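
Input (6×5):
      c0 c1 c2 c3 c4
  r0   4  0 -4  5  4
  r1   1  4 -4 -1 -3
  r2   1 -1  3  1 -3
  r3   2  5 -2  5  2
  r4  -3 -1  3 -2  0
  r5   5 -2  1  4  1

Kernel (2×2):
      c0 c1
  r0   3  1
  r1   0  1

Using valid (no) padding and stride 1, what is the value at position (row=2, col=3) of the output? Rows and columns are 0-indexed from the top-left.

2

The receptive field on the input at this output position is [1 -3 / 5 2]. Elementwise product with the kernel and sum: 1·3 + -3·1 + 2·1.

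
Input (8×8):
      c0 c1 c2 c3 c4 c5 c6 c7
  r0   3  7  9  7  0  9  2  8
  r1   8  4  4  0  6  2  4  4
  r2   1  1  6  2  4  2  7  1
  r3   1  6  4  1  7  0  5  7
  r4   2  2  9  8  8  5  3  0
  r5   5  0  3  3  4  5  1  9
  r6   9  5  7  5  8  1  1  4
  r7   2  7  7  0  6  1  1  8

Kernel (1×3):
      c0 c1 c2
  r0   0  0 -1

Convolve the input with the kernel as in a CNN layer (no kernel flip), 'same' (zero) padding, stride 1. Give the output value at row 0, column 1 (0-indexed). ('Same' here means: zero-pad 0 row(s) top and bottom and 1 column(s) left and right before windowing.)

-9

The receptive field on the zero-padded input at this output position is [3 7 9]. Elementwise product with the kernel and sum: 9·-1.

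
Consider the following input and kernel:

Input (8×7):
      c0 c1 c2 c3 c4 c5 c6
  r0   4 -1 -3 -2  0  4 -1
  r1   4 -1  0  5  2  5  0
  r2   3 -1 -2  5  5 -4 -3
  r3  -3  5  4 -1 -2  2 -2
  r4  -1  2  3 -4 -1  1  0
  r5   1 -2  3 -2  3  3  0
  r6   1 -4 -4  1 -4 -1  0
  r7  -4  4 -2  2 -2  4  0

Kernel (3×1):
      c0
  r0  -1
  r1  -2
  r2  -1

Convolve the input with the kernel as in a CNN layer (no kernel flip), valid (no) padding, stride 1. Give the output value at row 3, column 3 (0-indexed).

The receptive field on the input at this output position is [-1 / -4 / -2]. Elementwise product with the kernel and sum: -1·-1 + -4·-2 + -2·-1.

11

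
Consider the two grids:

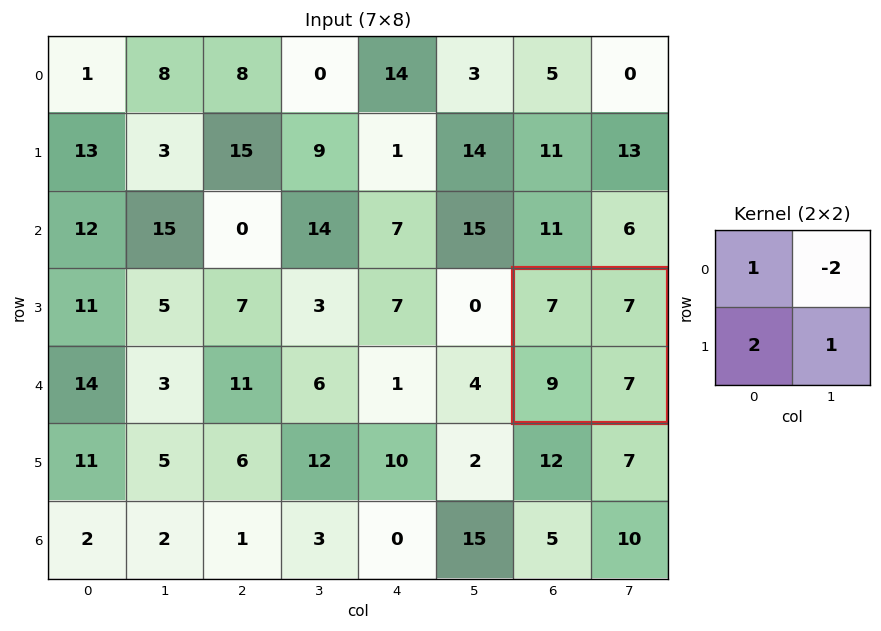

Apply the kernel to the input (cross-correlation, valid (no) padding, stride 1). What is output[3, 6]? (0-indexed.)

The receptive field on the input at this output position is [7 7 / 9 7]. Elementwise product with the kernel and sum: 7·1 + 7·-2 + 9·2 + 7·1.

18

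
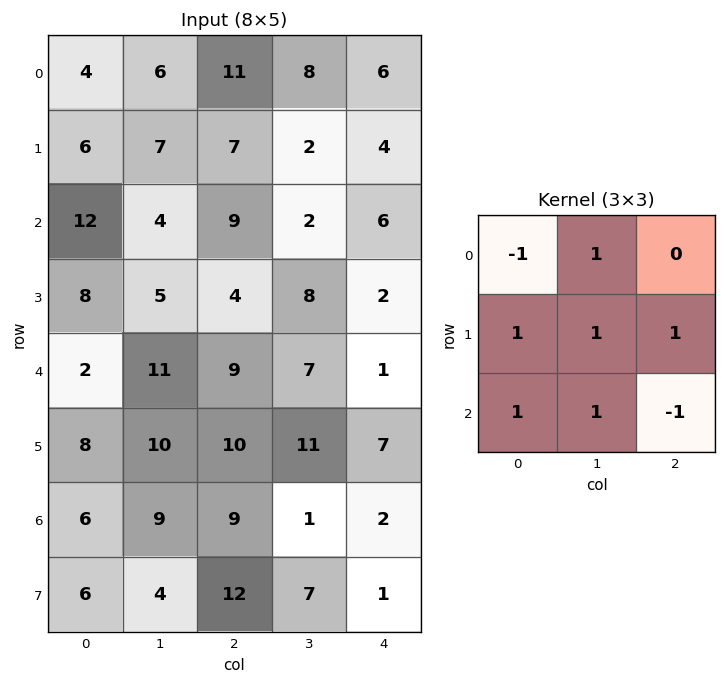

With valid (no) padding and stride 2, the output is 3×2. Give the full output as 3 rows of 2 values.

29 15
13 22
43 34

Output[0,0]: The receptive field on the input at this output position is [4 6 11 / 6 7 7 / 12 4 9]. Elementwise product with the kernel and sum: 4·-1 + 6·1 + 6·1 + 7·1 + 7·1 + 12·1 + 4·1 + 9·-1.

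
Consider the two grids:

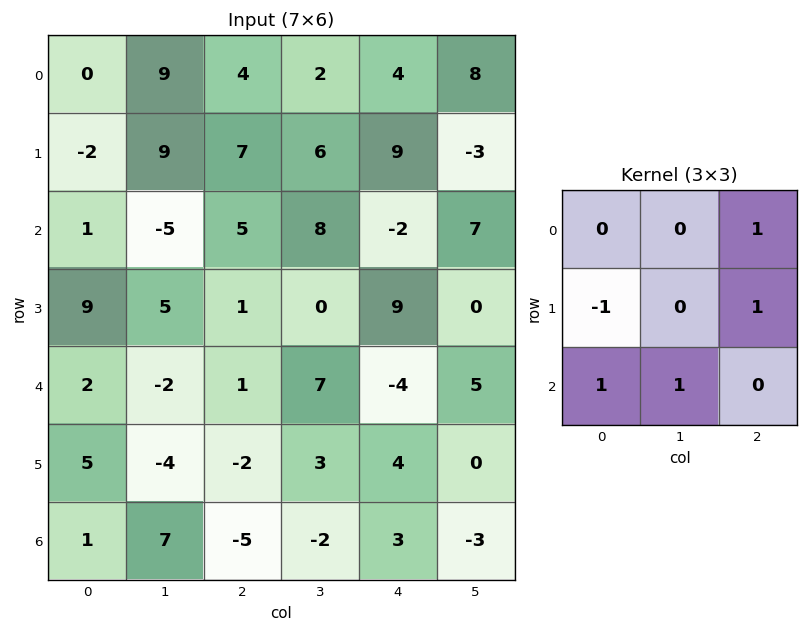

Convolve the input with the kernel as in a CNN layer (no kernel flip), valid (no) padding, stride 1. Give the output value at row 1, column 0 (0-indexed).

The receptive field on the input at this output position is [-2 9 7 / 1 -5 5 / 9 5 1]. Elementwise product with the kernel and sum: 7·1 + 1·-1 + 5·1 + 9·1 + 5·1.

25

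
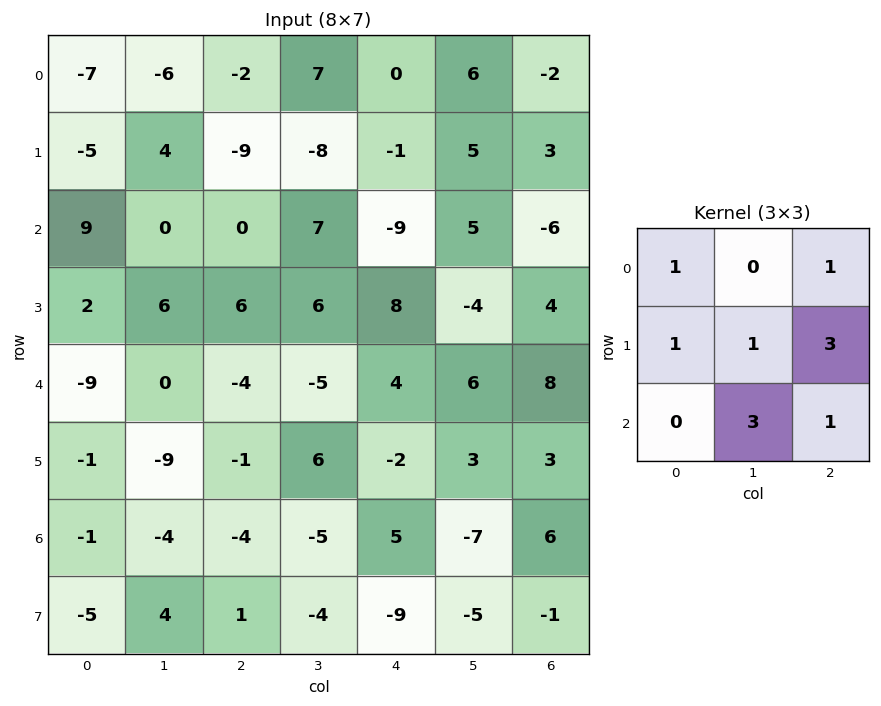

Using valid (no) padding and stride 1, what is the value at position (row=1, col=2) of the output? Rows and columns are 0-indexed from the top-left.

The receptive field on the input at this output position is [-9 -8 -1 / 0 7 -9 / 6 6 8]. Elementwise product with the kernel and sum: -9·1 + -1·1 + 0·1 + 7·1 + -9·3 + 6·3 + 8·1.

-4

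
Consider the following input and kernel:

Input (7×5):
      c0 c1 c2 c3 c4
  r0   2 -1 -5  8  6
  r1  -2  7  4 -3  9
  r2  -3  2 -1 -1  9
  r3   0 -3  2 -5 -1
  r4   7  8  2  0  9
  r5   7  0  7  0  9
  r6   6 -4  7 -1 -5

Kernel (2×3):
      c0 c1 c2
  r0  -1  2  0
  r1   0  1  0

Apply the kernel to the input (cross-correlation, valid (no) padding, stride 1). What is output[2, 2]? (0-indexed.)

The receptive field on the input at this output position is [-1 -1 9 / 2 -5 -1]. Elementwise product with the kernel and sum: -1·-1 + -1·2 + -5·1.

-6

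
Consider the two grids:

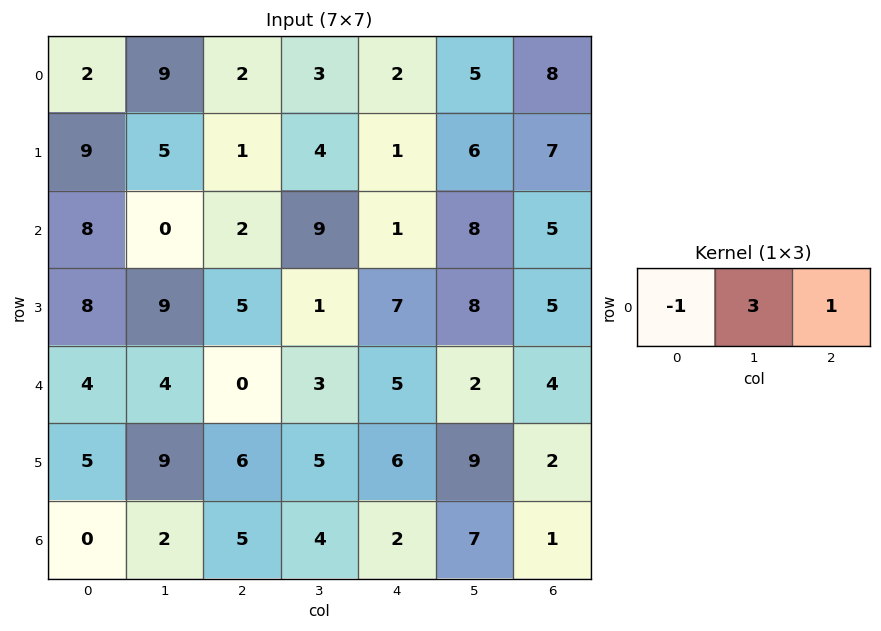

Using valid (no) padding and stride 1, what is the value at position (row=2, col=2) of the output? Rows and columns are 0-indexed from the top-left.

26

The receptive field on the input at this output position is [2 9 1]. Elementwise product with the kernel and sum: 2·-1 + 9·3 + 1·1.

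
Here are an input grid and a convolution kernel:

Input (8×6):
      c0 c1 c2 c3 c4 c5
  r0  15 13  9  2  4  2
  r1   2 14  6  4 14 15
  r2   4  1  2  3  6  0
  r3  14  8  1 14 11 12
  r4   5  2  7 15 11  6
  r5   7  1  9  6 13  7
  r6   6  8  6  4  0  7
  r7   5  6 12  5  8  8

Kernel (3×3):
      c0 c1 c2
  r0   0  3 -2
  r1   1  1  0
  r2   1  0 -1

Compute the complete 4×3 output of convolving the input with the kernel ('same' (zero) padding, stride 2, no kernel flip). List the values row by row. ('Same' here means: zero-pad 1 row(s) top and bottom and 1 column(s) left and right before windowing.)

Output[0,0]: The receptive field on the zero-padded input at this output position is [0 0 0 / 0 15 13 / 0 2 14]. Elementwise product with the kernel and sum: 0·3 + 0·-2 + 0·1 + 15·1 + 0·1 + 14·-1.

1 32 -5
-26 7 23
30 -21 34
19 30 26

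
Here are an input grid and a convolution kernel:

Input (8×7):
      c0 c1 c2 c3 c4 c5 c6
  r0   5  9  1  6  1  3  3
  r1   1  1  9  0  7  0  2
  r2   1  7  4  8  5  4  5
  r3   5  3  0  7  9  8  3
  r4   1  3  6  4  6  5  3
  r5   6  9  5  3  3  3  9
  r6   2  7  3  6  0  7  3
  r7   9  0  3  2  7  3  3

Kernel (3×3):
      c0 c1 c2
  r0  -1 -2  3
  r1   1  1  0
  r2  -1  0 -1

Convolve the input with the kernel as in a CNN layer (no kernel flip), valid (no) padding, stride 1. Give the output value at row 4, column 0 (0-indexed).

21

The receptive field on the input at this output position is [1 3 6 / 6 9 5 / 2 7 3]. Elementwise product with the kernel and sum: 1·-1 + 3·-2 + 6·3 + 6·1 + 9·1 + 2·-1 + 3·-1.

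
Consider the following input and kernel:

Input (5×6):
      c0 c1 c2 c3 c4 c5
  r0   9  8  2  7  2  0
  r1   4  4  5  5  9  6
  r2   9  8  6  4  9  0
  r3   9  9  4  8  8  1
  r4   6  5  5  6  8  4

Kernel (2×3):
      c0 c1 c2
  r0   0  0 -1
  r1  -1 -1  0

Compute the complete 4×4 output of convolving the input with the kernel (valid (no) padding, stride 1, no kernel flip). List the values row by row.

Output[0,0]: The receptive field on the input at this output position is [9 8 2 / 4 4 5]. Elementwise product with the kernel and sum: 2·-1 + 4·-1 + 4·-1.
Output[0,1]: The receptive field on the input at this output position is [8 2 7 / 4 5 5]. Elementwise product with the kernel and sum: 7·-1 + 4·-1 + 5·-1.

-10 -16 -12 -14
-22 -19 -19 -19
-24 -17 -21 -16
-15 -18 -19 -15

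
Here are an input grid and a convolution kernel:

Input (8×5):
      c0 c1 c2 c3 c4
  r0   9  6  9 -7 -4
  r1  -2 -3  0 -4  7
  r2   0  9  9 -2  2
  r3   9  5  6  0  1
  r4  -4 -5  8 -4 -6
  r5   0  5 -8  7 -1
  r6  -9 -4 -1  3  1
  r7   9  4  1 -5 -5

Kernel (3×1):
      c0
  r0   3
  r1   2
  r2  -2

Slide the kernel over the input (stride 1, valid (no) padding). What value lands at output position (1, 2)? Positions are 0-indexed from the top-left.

The receptive field on the input at this output position is [0 / 9 / 6]. Elementwise product with the kernel and sum: 0·3 + 9·2 + 6·-2.

6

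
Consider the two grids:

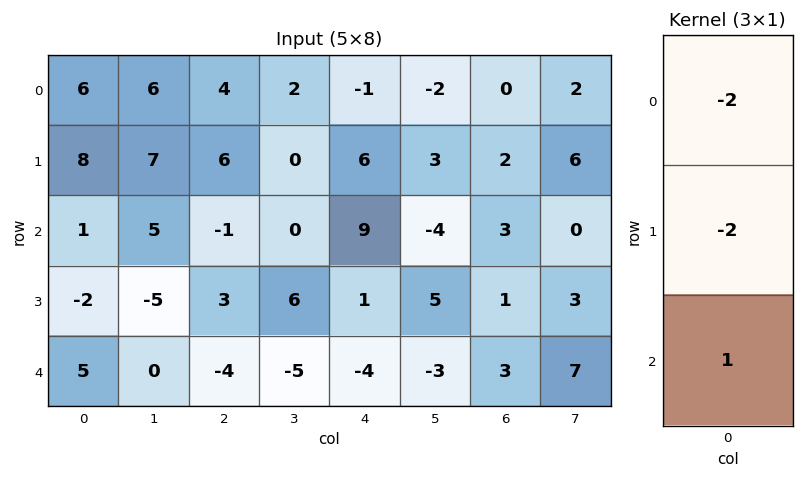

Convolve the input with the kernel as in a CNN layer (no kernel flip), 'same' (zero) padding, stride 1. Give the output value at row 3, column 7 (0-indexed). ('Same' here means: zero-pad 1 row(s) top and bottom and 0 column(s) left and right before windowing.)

1

The receptive field on the zero-padded input at this output position is [0 / 3 / 7]. Elementwise product with the kernel and sum: 0·-2 + 3·-2 + 7·1.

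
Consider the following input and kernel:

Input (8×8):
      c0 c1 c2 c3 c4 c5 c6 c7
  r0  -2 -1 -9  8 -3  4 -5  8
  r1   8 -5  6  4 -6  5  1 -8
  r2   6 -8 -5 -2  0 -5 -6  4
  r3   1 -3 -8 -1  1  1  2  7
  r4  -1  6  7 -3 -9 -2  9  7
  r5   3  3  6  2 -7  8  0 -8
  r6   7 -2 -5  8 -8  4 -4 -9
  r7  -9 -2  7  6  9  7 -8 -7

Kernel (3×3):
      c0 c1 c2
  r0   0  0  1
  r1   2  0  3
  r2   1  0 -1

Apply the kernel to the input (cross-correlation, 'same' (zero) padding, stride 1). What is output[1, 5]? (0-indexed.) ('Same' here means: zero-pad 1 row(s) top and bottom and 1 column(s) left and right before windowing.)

The receptive field on the zero-padded input at this output position is [-3 4 -5 / -6 5 1 / 0 -5 -6]. Elementwise product with the kernel and sum: -5·1 + -6·2 + 1·3 + 0·1 + -6·-1.

-8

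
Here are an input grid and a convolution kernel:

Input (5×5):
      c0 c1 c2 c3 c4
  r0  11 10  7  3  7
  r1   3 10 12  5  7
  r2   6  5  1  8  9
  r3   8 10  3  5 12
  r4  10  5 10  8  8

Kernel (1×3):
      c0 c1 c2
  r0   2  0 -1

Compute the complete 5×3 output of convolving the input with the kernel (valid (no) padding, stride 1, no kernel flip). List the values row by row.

15 17 7
-6 15 17
11 2 -7
13 15 -6
10 2 12

Output[0,0]: The receptive field on the input at this output position is [11 10 7]. Elementwise product with the kernel and sum: 11·2 + 7·-1.
Output[0,1]: The receptive field on the input at this output position is [10 7 3]. Elementwise product with the kernel and sum: 10·2 + 3·-1.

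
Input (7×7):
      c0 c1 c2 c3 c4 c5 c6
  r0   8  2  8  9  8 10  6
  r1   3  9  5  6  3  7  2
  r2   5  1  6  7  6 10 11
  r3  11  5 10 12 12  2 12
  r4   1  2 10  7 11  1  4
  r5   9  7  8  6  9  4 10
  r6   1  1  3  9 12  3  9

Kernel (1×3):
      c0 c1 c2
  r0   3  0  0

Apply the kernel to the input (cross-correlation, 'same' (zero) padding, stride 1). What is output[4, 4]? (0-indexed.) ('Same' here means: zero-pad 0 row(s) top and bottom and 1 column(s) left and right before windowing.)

The receptive field on the zero-padded input at this output position is [7 11 1]. Elementwise product with the kernel and sum: 7·3.

21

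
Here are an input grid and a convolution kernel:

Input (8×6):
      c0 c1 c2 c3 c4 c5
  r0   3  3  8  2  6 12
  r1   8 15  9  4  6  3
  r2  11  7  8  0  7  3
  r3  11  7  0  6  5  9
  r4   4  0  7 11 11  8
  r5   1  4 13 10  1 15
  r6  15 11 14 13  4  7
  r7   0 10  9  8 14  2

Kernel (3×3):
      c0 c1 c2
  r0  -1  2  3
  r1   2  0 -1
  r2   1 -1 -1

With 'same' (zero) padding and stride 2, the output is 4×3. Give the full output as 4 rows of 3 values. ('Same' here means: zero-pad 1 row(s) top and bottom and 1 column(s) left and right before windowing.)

-26 6 -13
36 30 6
38 -19 39
-7 54 48

Output[0,0]: The receptive field on the zero-padded input at this output position is [0 0 0 / 0 3 3 / 0 8 15]. Elementwise product with the kernel and sum: 0·-1 + 0·2 + 0·3 + 0·2 + 3·-1 + 0·1 + 8·-1 + 15·-1.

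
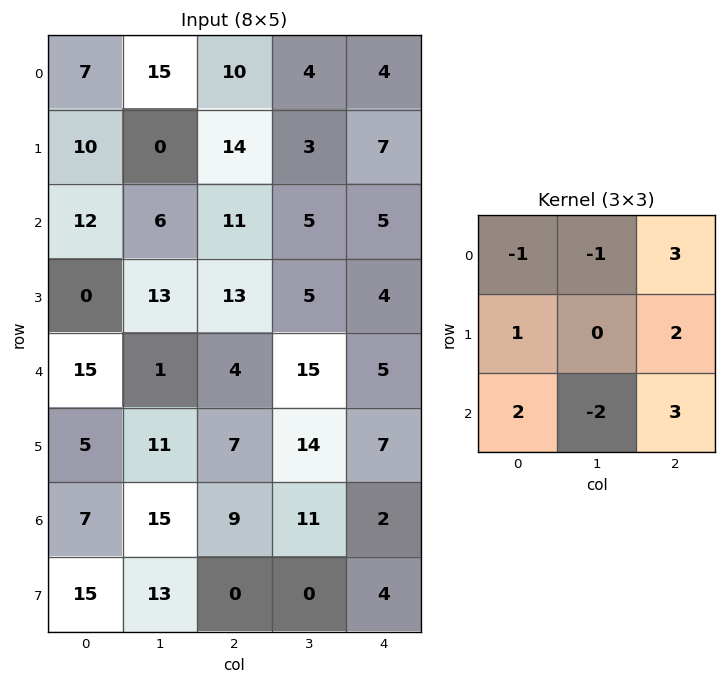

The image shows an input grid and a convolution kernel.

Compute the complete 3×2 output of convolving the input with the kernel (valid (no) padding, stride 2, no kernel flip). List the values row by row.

91 53
81 13
26 19

Output[0,0]: The receptive field on the input at this output position is [7 15 10 / 10 0 14 / 12 6 11]. Elementwise product with the kernel and sum: 7·-1 + 15·-1 + 10·3 + 10·1 + 14·2 + 12·2 + 6·-2 + 11·3.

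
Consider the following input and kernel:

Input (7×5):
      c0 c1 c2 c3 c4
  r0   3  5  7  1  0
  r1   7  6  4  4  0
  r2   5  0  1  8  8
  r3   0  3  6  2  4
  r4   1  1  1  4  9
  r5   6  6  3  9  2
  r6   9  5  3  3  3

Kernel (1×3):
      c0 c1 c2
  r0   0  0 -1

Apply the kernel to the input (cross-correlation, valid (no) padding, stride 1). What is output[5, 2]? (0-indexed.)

The receptive field on the input at this output position is [3 9 2]. Elementwise product with the kernel and sum: 2·-1.

-2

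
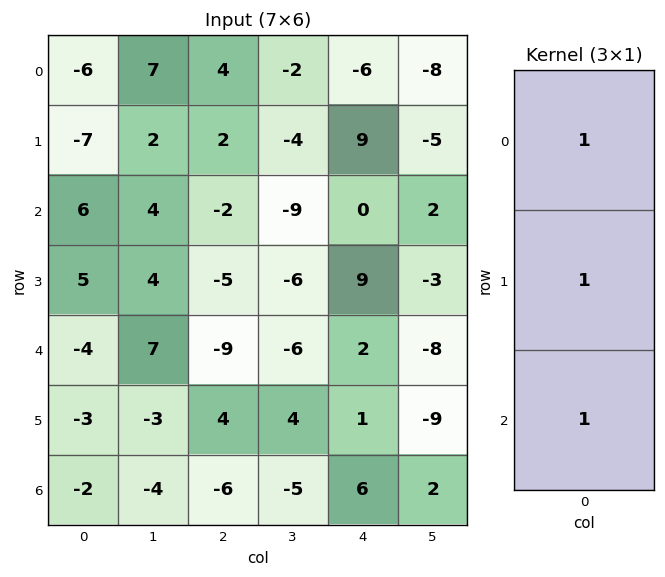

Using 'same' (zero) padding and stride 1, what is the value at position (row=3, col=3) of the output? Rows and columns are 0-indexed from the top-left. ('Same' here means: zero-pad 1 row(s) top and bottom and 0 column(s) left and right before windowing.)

-21

The receptive field on the zero-padded input at this output position is [-9 / -6 / -6]. Elementwise product with the kernel and sum: -9·1 + -6·1 + -6·1.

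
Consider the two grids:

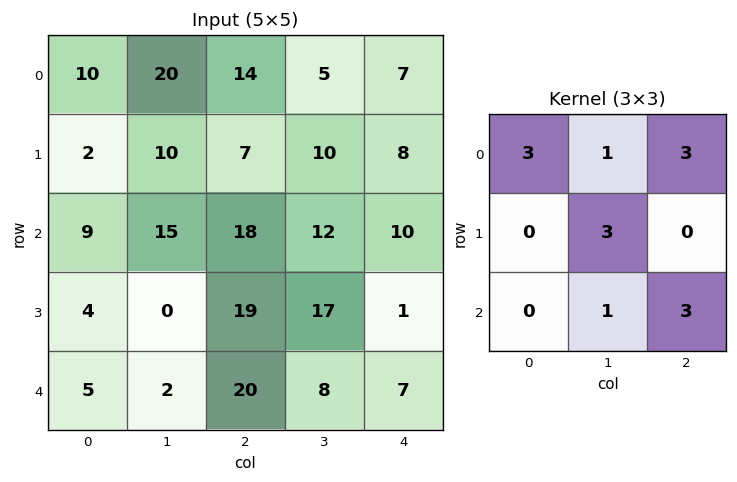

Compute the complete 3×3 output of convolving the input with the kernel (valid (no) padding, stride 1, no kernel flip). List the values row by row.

191 164 140
139 191 111
158 200 176

Output[0,0]: The receptive field on the input at this output position is [10 20 14 / 2 10 7 / 9 15 18]. Elementwise product with the kernel and sum: 10·3 + 20·1 + 14·3 + 10·3 + 15·1 + 18·3.
Output[0,1]: The receptive field on the input at this output position is [20 14 5 / 10 7 10 / 15 18 12]. Elementwise product with the kernel and sum: 20·3 + 14·1 + 5·3 + 7·3 + 18·1 + 12·3.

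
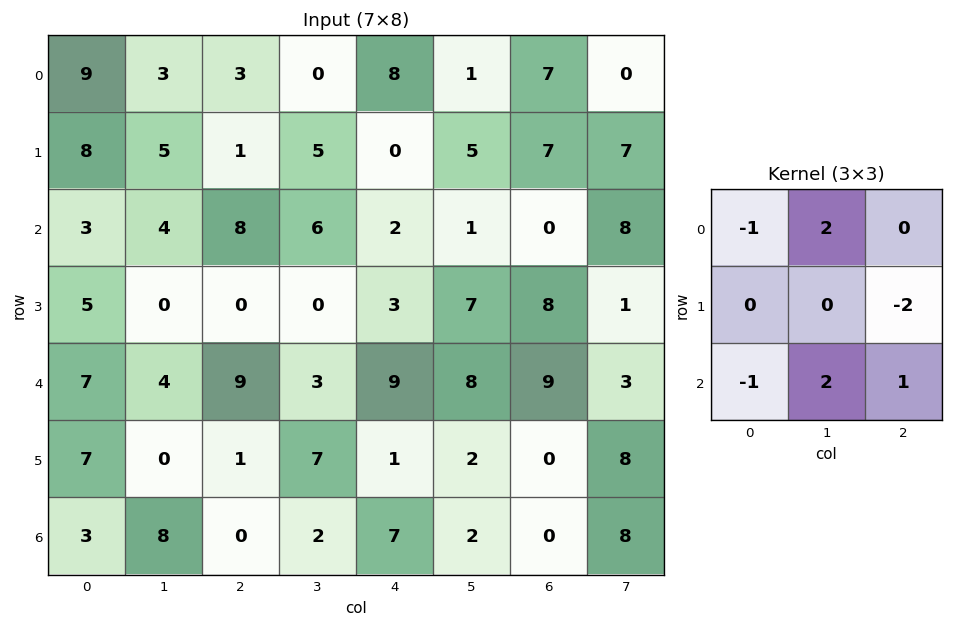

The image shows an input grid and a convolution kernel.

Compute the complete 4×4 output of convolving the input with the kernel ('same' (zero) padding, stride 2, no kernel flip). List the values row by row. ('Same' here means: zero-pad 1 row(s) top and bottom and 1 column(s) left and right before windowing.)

Output[0,0]: The receptive field on the zero-padded input at this output position is [0 0 0 / 0 9 3 / 0 8 5]. Elementwise product with the kernel and sum: 0·-1 + 0·2 + 3·-2 + 0·-1 + 8·2 + 5·1.

15 2 -2 16
18 -15 6 3
16 3 -13 9
-2 -2 -9 -18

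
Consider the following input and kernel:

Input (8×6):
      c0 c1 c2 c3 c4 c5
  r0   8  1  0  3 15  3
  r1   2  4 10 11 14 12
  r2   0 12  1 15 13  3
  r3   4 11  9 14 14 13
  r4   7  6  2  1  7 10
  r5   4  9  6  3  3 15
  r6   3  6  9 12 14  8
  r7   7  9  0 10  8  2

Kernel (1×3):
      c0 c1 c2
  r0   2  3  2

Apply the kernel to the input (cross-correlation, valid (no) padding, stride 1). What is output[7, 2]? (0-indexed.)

46

The receptive field on the input at this output position is [0 10 8]. Elementwise product with the kernel and sum: 0·2 + 10·3 + 8·2.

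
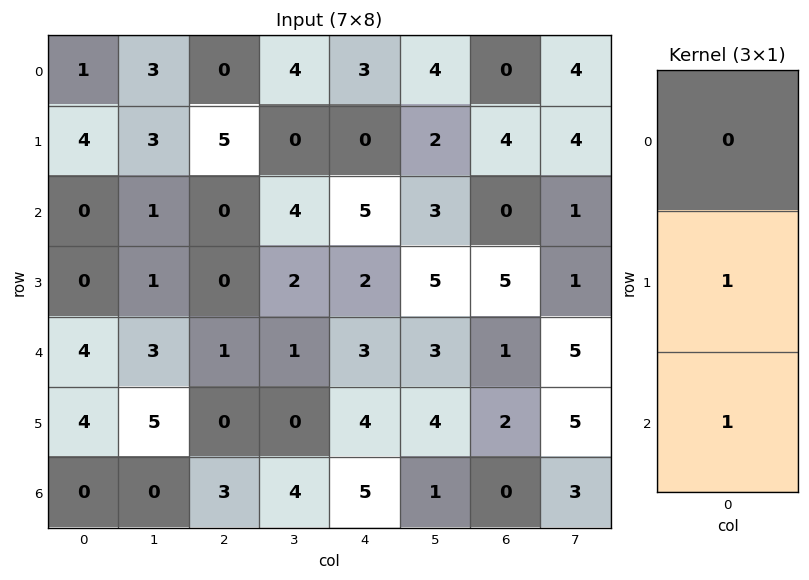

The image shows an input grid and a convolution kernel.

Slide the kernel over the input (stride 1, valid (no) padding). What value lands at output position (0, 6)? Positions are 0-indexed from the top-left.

The receptive field on the input at this output position is [0 / 4 / 0]. Elementwise product with the kernel and sum: 4·1 + 0·1.

4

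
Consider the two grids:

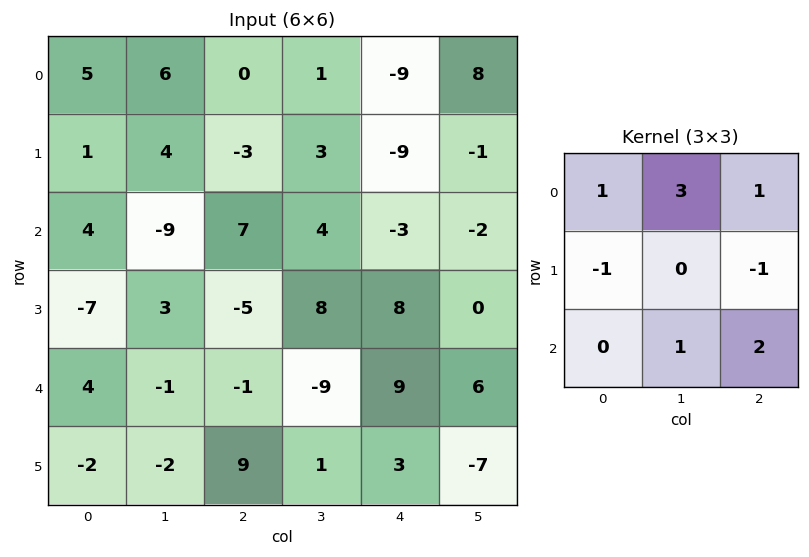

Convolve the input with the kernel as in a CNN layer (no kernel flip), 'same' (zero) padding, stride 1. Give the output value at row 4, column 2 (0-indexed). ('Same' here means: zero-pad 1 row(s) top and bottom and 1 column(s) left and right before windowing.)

17

The receptive field on the zero-padded input at this output position is [3 -5 8 / -1 -1 -9 / -2 9 1]. Elementwise product with the kernel and sum: 3·1 + -5·3 + 8·1 + -1·-1 + -9·-1 + 9·1 + 1·2.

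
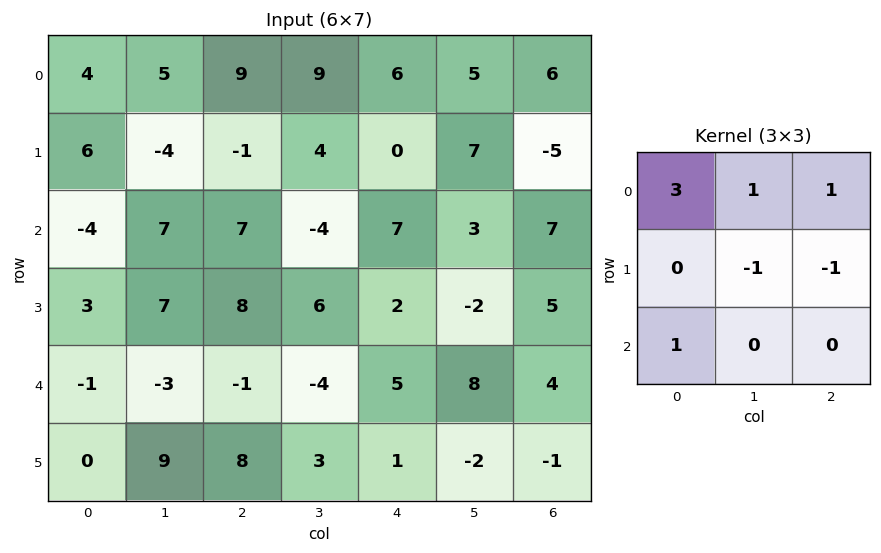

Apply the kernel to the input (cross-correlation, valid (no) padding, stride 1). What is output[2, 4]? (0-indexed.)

The receptive field on the input at this output position is [7 3 7 / 2 -2 5 / 5 8 4]. Elementwise product with the kernel and sum: 7·3 + 3·1 + 7·1 + -2·-1 + 5·-1 + 5·1.

33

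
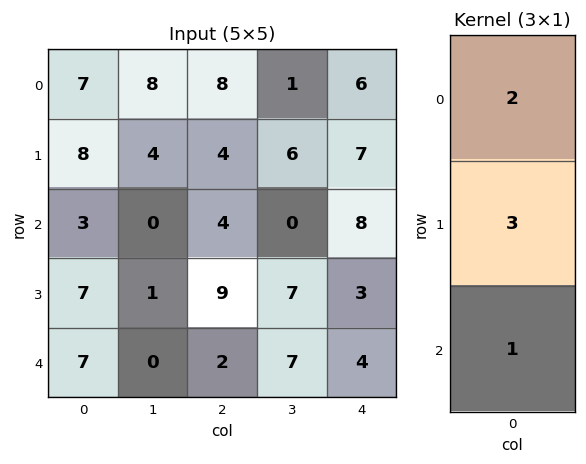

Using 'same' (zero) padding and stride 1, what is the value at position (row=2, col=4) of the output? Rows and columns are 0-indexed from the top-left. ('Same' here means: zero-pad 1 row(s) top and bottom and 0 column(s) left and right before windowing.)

The receptive field on the zero-padded input at this output position is [7 / 8 / 3]. Elementwise product with the kernel and sum: 7·2 + 8·3 + 3·1.

41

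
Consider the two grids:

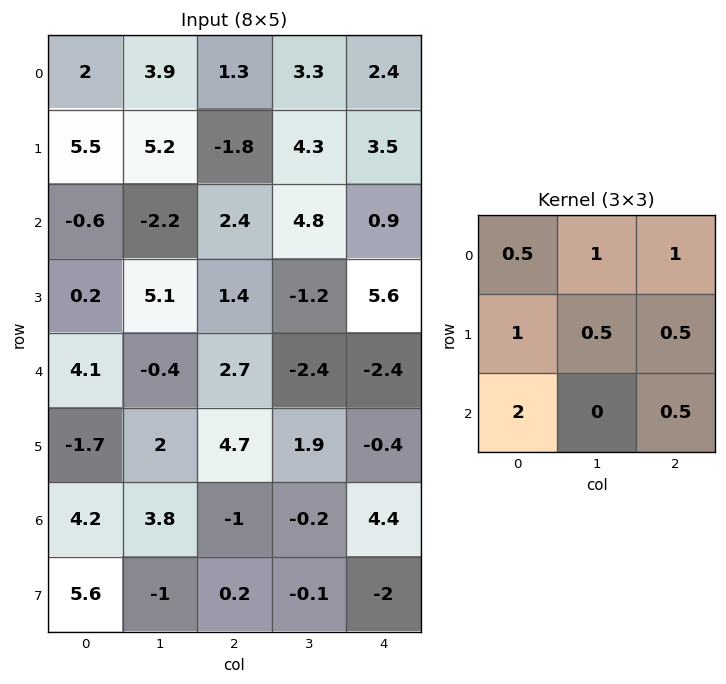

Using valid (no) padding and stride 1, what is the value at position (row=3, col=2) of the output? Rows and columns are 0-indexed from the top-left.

The receptive field on the input at this output position is [1.4 -1.2 5.6 / 2.7 -2.4 -2.4 / 4.7 1.9 -0.4]. Elementwise product with the kernel and sum: 1.4·0.5 + -1.2·1 + 5.6·1 + 2.7·1 + -2.4·0.5 + -2.4·0.5 + 4.7·2 + -0.4·0.5.

14.6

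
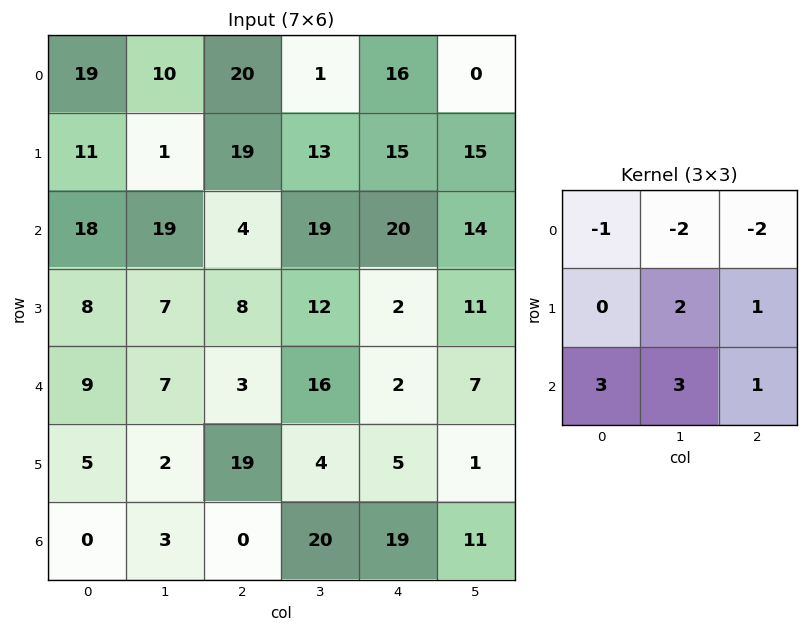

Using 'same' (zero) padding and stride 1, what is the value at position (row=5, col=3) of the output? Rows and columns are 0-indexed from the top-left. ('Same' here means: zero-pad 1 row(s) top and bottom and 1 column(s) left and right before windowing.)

53

The receptive field on the zero-padded input at this output position is [3 16 2 / 19 4 5 / 0 20 19]. Elementwise product with the kernel and sum: 3·-1 + 16·-2 + 2·-2 + 4·2 + 5·1 + 0·3 + 20·3 + 19·1.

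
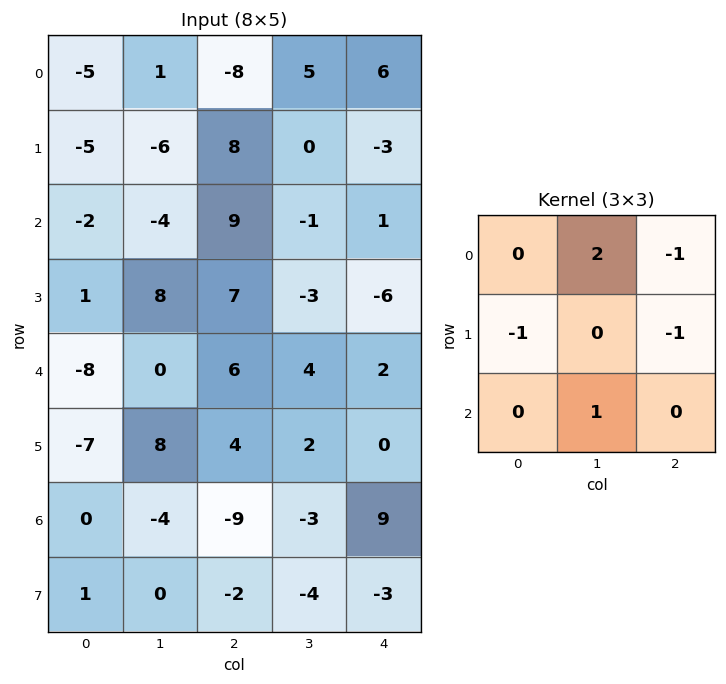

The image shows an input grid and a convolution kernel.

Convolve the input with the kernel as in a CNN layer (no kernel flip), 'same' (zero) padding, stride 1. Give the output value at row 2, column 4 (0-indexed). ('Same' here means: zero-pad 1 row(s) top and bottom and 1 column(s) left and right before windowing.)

-11

The receptive field on the zero-padded input at this output position is [0 -3 0 / -1 1 0 / -3 -6 0]. Elementwise product with the kernel and sum: -3·2 + 0·-1 + -1·-1 + 0·-1 + -6·1.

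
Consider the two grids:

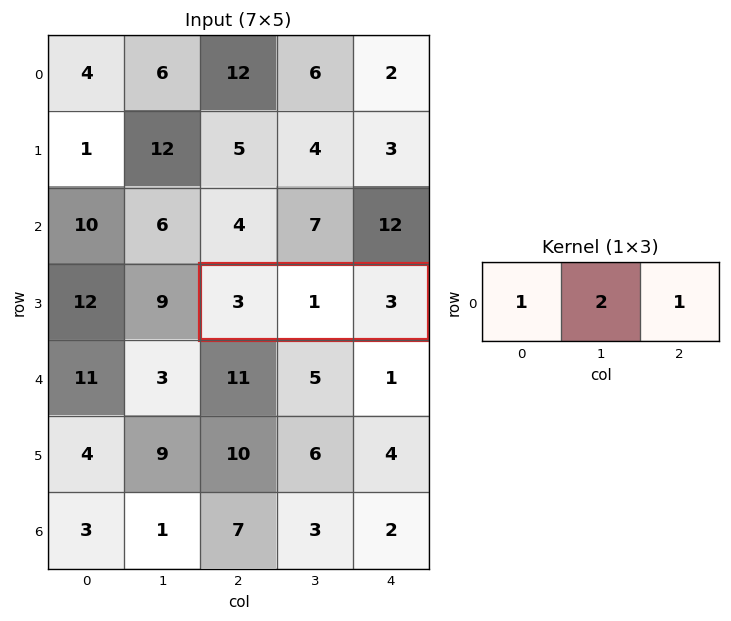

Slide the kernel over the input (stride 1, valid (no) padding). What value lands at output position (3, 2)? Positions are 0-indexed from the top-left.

8

The receptive field on the input at this output position is [3 1 3]. Elementwise product with the kernel and sum: 3·1 + 1·2 + 3·1.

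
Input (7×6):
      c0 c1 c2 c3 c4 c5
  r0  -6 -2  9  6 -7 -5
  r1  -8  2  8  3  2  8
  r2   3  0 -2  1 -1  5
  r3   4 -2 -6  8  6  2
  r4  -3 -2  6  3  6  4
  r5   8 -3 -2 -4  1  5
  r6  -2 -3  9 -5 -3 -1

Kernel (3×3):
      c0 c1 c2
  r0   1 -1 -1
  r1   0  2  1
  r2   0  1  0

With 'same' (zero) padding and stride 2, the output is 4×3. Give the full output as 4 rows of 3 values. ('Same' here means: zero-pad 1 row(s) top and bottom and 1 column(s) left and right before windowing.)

-22 32 -17
16 -18 2
-2 9 17
-12 16 -17

Output[0,0]: The receptive field on the zero-padded input at this output position is [0 0 0 / 0 -6 -2 / 0 -8 2]. Elementwise product with the kernel and sum: 0·1 + 0·-1 + 0·-1 + -6·2 + -2·1 + -8·1.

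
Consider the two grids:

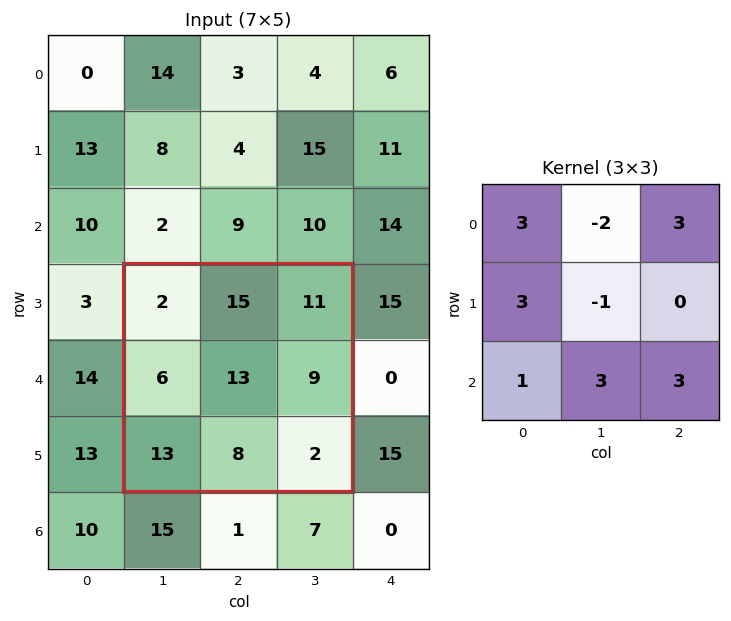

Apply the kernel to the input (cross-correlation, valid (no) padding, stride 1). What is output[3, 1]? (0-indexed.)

The receptive field on the input at this output position is [2 15 11 / 6 13 9 / 13 8 2]. Elementwise product with the kernel and sum: 2·3 + 15·-2 + 11·3 + 6·3 + 13·-1 + 13·1 + 8·3 + 2·3.

57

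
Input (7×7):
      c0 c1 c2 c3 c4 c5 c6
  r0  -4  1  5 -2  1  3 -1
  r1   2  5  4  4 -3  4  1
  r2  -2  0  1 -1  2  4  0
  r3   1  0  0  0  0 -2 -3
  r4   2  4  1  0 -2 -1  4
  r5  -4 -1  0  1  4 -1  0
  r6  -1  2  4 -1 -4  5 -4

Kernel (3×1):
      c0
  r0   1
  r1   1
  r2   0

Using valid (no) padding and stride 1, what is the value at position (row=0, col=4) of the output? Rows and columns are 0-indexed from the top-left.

The receptive field on the input at this output position is [1 / -3 / 2]. Elementwise product with the kernel and sum: 1·1 + -3·1.

-2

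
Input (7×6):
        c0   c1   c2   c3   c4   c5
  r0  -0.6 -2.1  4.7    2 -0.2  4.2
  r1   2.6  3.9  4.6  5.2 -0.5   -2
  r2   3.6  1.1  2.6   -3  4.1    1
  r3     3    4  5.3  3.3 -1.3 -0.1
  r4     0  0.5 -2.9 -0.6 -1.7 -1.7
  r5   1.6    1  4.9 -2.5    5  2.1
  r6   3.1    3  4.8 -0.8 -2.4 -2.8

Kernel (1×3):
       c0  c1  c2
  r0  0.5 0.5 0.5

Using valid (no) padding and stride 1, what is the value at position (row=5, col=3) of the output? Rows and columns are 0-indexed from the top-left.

The receptive field on the input at this output position is [-2.5 5 2.1]. Elementwise product with the kernel and sum: -2.5·0.5 + 5·0.5 + 2.1·0.5.

2.3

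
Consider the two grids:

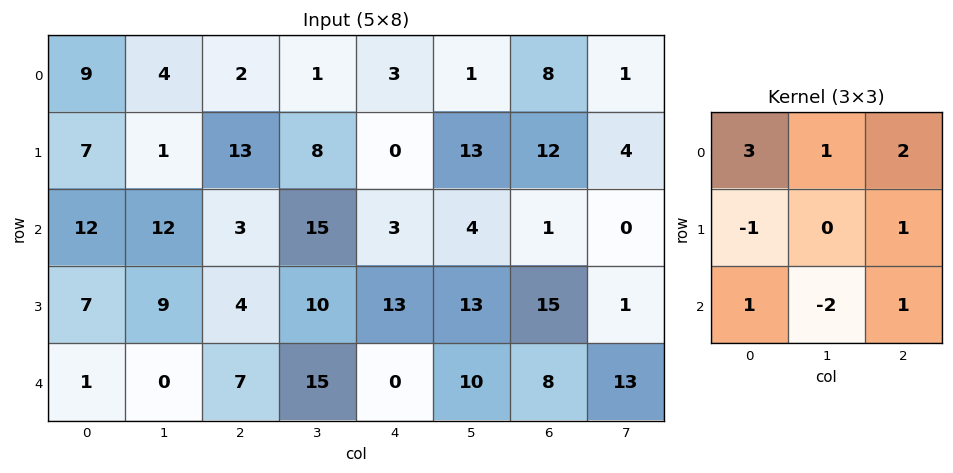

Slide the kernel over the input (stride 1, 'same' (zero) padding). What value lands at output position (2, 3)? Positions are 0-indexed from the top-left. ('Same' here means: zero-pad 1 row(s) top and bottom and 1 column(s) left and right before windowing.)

The receptive field on the zero-padded input at this output position is [13 8 0 / 3 15 3 / 4 10 13]. Elementwise product with the kernel and sum: 13·3 + 8·1 + 0·2 + 3·-1 + 3·1 + 4·1 + 10·-2 + 13·1.

44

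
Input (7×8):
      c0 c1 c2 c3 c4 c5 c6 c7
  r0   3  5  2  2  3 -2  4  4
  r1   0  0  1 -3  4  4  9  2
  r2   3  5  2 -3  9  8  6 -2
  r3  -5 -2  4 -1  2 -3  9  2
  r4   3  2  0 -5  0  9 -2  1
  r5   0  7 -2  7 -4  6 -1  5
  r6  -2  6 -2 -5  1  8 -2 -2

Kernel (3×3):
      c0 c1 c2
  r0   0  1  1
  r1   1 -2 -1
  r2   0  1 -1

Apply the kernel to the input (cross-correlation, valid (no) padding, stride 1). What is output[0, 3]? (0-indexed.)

The receptive field on the input at this output position is [2 3 -2 / -3 4 4 / -3 9 8]. Elementwise product with the kernel and sum: 3·1 + -2·1 + -3·1 + 4·-2 + 4·-1 + 9·1 + 8·-1.

-13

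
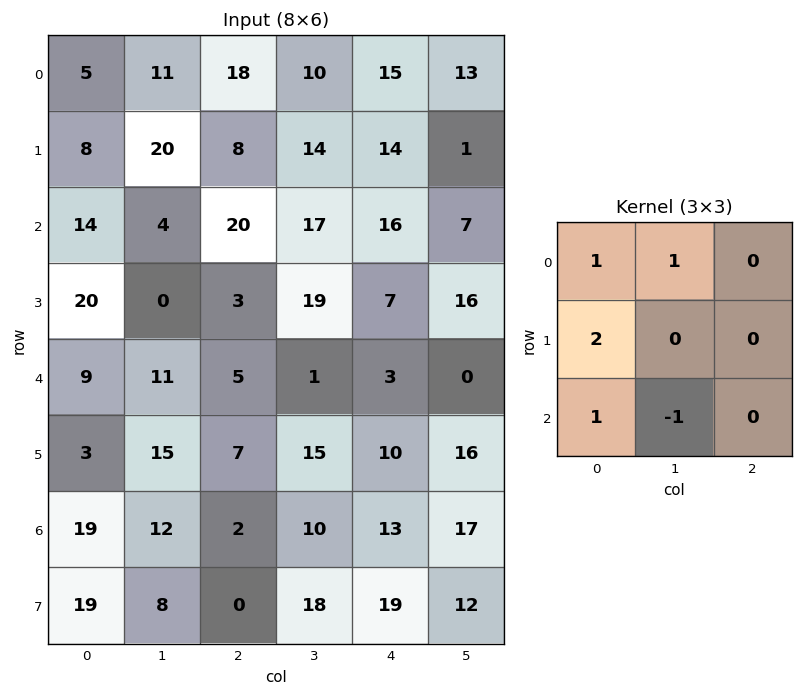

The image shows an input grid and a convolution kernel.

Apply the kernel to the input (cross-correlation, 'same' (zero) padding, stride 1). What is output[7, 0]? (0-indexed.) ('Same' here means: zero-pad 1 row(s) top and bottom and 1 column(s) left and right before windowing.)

19

The receptive field on the zero-padded input at this output position is [0 19 12 / 0 19 8 / 0 0 0]. Elementwise product with the kernel and sum: 0·1 + 19·1 + 0·2 + 0·1 + 0·-1.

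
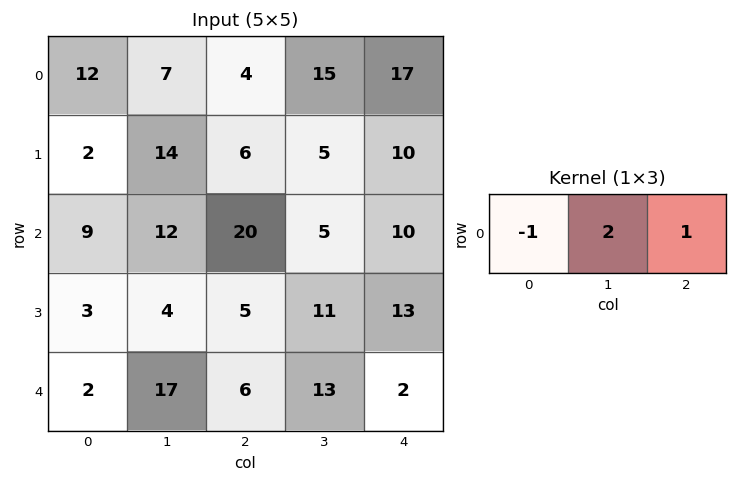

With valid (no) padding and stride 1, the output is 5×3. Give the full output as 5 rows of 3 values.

Output[0,0]: The receptive field on the input at this output position is [12 7 4]. Elementwise product with the kernel and sum: 12·-1 + 7·2 + 4·1.
Output[0,1]: The receptive field on the input at this output position is [7 4 15]. Elementwise product with the kernel and sum: 7·-1 + 4·2 + 15·1.

6 16 43
32 3 14
35 33 0
10 17 30
38 8 22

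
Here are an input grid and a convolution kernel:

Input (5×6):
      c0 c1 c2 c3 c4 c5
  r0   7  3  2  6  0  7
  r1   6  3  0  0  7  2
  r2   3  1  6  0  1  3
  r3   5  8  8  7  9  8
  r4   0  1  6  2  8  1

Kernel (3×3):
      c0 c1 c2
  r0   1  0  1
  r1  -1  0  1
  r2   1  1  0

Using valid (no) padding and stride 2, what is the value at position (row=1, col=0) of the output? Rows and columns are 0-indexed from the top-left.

13

The receptive field on the input at this output position is [3 1 6 / 5 8 8 / 0 1 6]. Elementwise product with the kernel and sum: 3·1 + 6·1 + 5·-1 + 8·1 + 0·1 + 1·1.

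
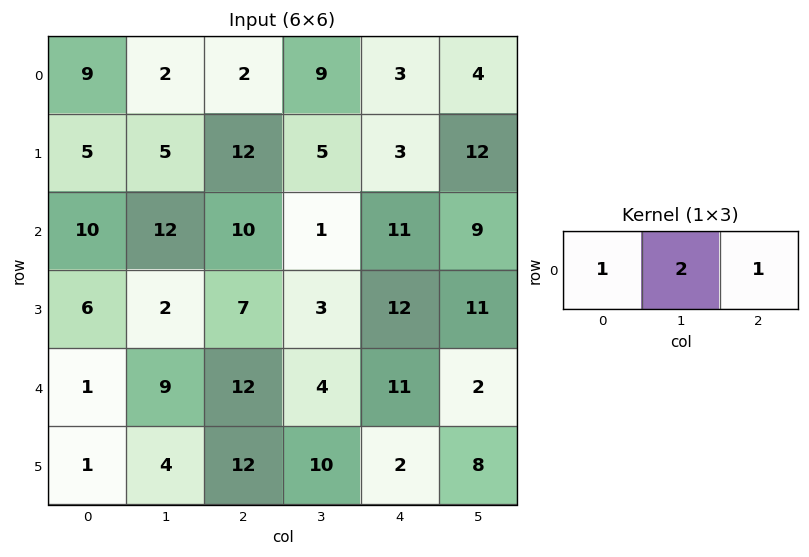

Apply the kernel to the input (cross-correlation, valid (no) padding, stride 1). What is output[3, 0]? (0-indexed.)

The receptive field on the input at this output position is [6 2 7]. Elementwise product with the kernel and sum: 6·1 + 2·2 + 7·1.

17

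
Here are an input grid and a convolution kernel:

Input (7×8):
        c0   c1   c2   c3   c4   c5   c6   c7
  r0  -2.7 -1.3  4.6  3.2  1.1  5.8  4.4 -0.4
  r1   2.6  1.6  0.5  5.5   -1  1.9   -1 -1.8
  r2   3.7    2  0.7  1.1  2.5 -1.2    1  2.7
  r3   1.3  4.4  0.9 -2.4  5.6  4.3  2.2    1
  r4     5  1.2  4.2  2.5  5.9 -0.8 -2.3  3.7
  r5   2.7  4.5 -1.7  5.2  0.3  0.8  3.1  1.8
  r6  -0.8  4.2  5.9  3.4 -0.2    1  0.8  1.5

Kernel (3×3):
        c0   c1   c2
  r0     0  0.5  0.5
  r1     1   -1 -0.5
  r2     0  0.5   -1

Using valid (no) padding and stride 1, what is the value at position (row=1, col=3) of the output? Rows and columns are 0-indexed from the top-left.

The receptive field on the input at this output position is [5.5 -1 1.9 / 1.1 2.5 -1.2 / -2.4 5.6 4.3]. Elementwise product with the kernel and sum: -1·0.5 + 1.9·0.5 + 1.1·1 + 2.5·-1 + -1.2·-0.5 + 5.6·0.5 + 4.3·-1.

-1.85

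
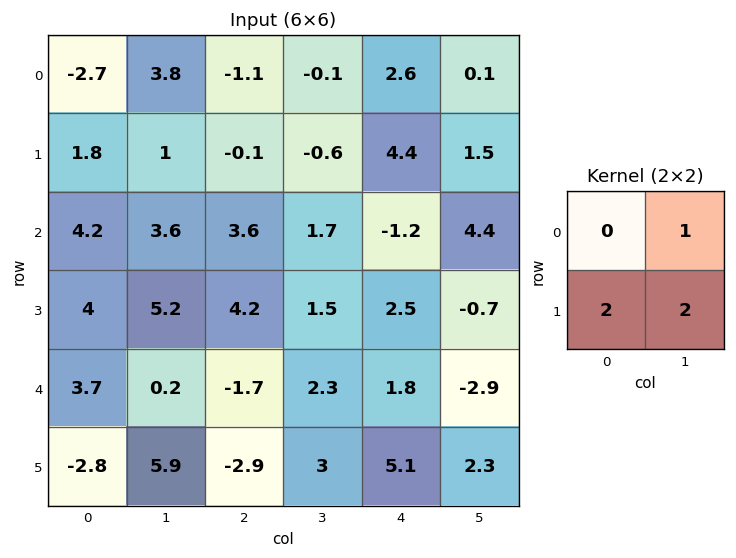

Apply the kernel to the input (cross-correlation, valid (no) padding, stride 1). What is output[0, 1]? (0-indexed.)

The receptive field on the input at this output position is [3.8 -1.1 / 1 -0.1]. Elementwise product with the kernel and sum: -1.1·1 + 1·2 + -0.1·2.

0.7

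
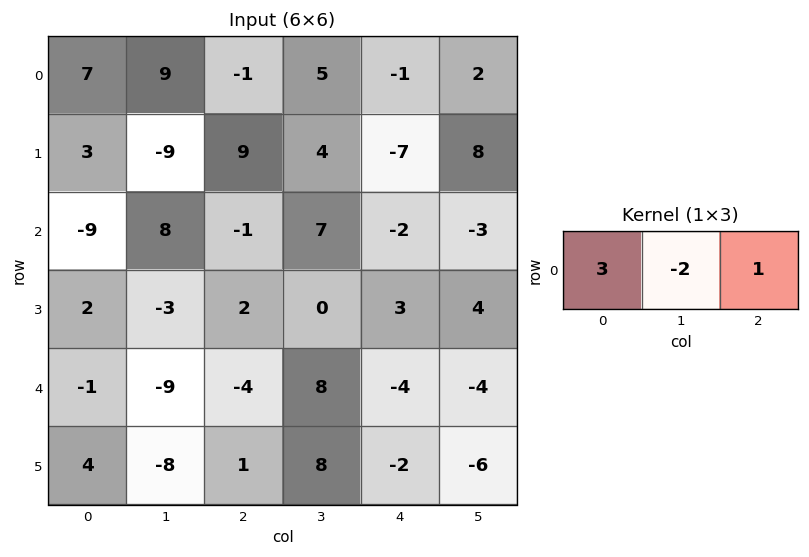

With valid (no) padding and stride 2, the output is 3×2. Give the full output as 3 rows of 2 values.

2 -14
-44 -19
11 -32

Output[0,0]: The receptive field on the input at this output position is [7 9 -1]. Elementwise product with the kernel and sum: 7·3 + 9·-2 + -1·1.
Output[0,1]: The receptive field on the input at this output position is [-1 5 -1]. Elementwise product with the kernel and sum: -1·3 + 5·-2 + -1·1.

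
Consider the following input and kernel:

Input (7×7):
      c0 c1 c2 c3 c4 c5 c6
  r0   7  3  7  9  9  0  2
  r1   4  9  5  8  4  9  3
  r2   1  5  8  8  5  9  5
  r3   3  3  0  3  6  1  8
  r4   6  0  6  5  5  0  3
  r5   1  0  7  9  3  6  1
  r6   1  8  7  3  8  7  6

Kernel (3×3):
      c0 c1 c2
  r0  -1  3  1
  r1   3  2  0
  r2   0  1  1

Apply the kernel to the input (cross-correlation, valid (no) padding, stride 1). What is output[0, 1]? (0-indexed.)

80

The receptive field on the input at this output position is [3 7 9 / 9 5 8 / 5 8 8]. Elementwise product with the kernel and sum: 3·-1 + 7·3 + 9·1 + 9·3 + 5·2 + 8·1 + 8·1.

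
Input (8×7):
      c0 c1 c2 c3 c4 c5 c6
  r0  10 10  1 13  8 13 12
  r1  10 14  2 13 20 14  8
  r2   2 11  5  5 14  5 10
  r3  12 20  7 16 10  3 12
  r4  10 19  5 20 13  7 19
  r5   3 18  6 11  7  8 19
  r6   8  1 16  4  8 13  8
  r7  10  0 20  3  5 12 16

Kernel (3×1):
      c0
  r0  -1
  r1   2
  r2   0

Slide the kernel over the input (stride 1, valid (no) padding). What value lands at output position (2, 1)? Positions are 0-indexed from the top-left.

29

The receptive field on the input at this output position is [11 / 20 / 19]. Elementwise product with the kernel and sum: 11·-1 + 20·2.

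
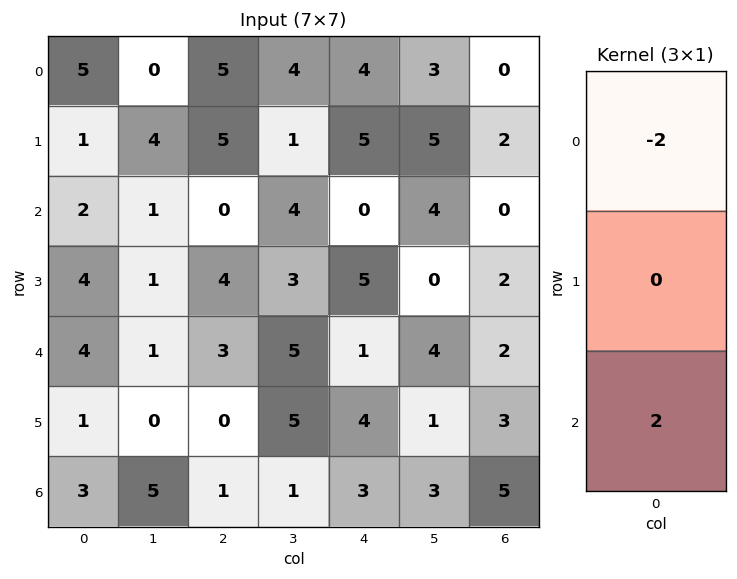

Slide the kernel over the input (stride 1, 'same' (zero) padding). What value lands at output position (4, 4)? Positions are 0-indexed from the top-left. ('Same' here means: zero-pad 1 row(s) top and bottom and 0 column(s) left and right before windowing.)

-2

The receptive field on the zero-padded input at this output position is [5 / 1 / 4]. Elementwise product with the kernel and sum: 5·-2 + 4·2.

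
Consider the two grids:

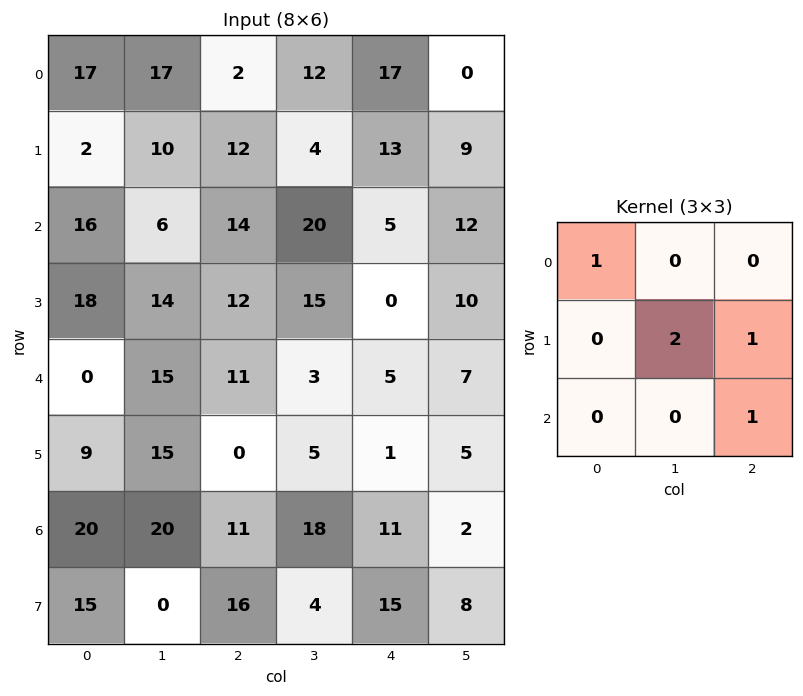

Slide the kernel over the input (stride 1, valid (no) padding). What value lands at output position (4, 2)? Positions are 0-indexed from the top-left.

33

The receptive field on the input at this output position is [11 3 5 / 0 5 1 / 11 18 11]. Elementwise product with the kernel and sum: 11·1 + 5·2 + 1·1 + 11·1.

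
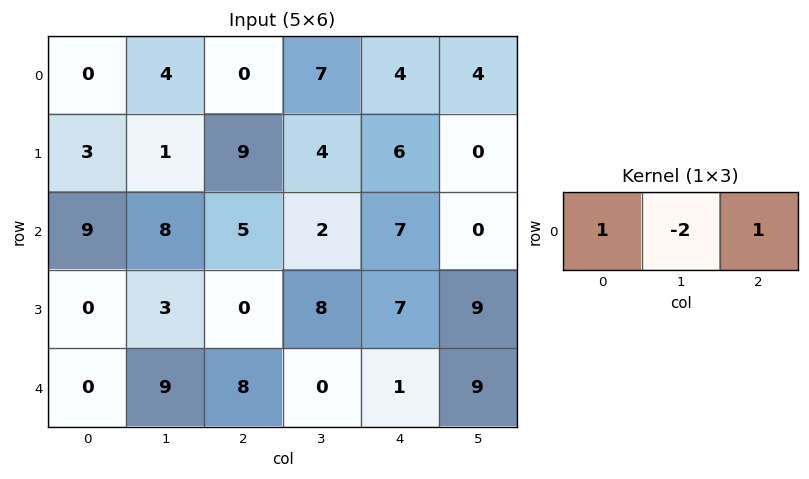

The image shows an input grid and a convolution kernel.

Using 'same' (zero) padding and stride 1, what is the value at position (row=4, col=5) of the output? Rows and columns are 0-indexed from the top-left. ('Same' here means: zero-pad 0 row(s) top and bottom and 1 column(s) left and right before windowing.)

-17

The receptive field on the zero-padded input at this output position is [1 9 0]. Elementwise product with the kernel and sum: 1·1 + 9·-2 + 0·1.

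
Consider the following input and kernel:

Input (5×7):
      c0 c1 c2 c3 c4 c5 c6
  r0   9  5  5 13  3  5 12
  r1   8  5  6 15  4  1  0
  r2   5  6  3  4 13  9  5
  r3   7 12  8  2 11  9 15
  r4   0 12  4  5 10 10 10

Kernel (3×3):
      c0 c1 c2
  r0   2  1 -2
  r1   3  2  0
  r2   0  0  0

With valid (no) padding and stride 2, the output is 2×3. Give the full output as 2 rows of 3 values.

Output[0,0]: The receptive field on the input at this output position is [9 5 5 / 8 5 6 / 5 6 3]. Elementwise product with the kernel and sum: 9·2 + 5·1 + 5·-2 + 8·3 + 5·2.

47 65 1
55 12 76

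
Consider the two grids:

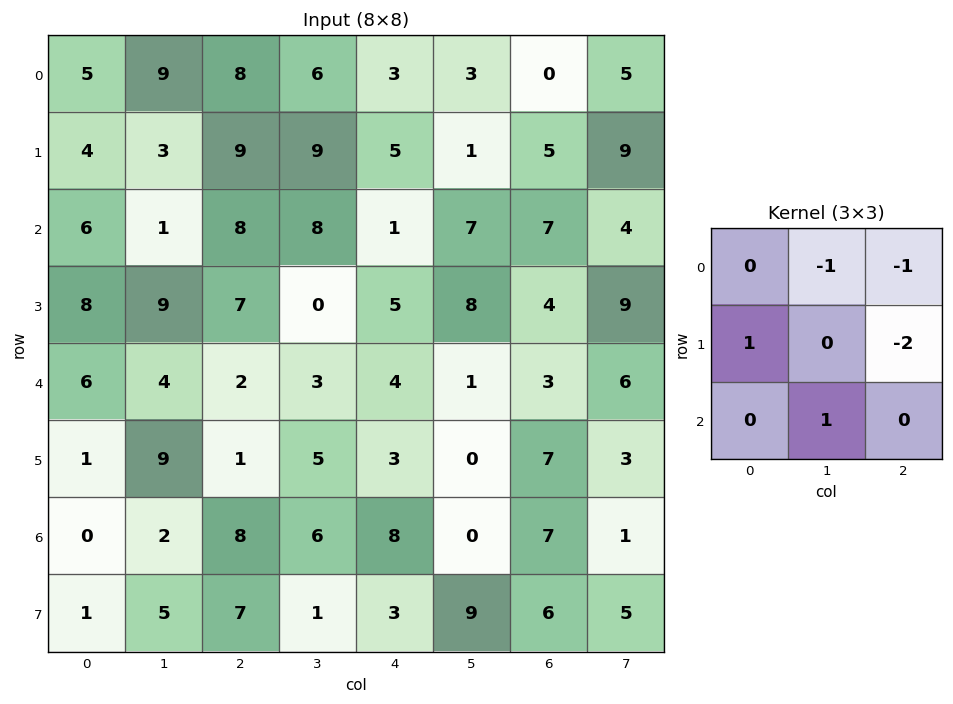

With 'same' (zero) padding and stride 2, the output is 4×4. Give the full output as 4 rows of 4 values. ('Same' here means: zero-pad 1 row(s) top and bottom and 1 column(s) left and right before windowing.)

Output[0,0]: The receptive field on the zero-padded input at this output position is [0 0 0 / 0 5 9 / 0 4 3]. Elementwise product with the kernel and sum: 0·-1 + 0·-1 + 0·1 + 9·-2 + 4·1.
Output[0,1]: The receptive field on the zero-padded input at this output position is [0 0 0 / 9 8 6 / 3 9 9]. Elementwise product with the kernel and sum: 0·-1 + 0·-1 + 9·1 + 6·-2 + 9·1.

-14 6 5 -2
-1 -26 -7 -11
-24 -8 -9 -17
-13 -9 6 -6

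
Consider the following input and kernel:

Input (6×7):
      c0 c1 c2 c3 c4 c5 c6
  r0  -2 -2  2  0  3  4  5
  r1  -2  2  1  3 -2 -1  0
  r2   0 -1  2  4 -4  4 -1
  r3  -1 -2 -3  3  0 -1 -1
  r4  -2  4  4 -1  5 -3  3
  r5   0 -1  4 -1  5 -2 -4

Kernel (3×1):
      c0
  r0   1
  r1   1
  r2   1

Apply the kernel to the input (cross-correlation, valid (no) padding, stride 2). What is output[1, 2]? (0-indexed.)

The receptive field on the input at this output position is [-4 / 0 / 5]. Elementwise product with the kernel and sum: -4·1 + 0·1 + 5·1.

1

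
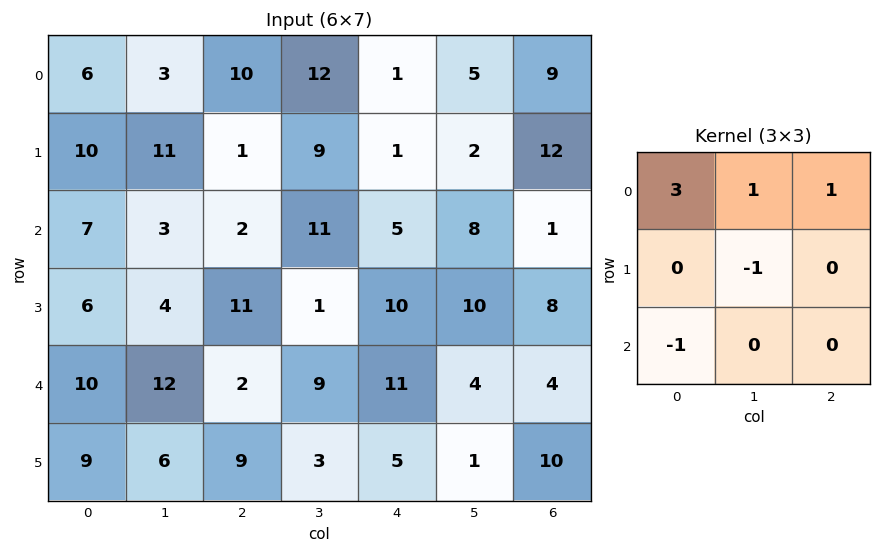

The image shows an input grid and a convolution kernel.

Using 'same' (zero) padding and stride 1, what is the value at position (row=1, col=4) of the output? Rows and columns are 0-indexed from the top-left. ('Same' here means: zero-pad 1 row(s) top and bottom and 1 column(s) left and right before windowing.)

The receptive field on the zero-padded input at this output position is [12 1 5 / 9 1 2 / 11 5 8]. Elementwise product with the kernel and sum: 12·3 + 1·1 + 5·1 + 1·-1 + 11·-1.

30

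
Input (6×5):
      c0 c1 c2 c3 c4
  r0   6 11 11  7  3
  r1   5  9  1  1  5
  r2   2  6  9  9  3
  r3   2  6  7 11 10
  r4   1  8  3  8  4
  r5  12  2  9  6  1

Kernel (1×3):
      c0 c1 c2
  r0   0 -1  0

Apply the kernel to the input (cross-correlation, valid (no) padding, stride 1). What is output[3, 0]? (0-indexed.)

-6

The receptive field on the input at this output position is [2 6 7]. Elementwise product with the kernel and sum: 6·-1.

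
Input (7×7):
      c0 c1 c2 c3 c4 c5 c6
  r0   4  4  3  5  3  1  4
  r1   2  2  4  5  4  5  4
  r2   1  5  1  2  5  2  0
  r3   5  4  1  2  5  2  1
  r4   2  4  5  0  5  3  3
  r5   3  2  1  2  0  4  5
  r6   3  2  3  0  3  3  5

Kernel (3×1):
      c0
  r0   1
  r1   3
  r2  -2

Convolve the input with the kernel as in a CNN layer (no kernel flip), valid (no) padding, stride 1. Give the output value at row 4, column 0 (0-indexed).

The receptive field on the input at this output position is [2 / 3 / 3]. Elementwise product with the kernel and sum: 2·1 + 3·3 + 3·-2.

5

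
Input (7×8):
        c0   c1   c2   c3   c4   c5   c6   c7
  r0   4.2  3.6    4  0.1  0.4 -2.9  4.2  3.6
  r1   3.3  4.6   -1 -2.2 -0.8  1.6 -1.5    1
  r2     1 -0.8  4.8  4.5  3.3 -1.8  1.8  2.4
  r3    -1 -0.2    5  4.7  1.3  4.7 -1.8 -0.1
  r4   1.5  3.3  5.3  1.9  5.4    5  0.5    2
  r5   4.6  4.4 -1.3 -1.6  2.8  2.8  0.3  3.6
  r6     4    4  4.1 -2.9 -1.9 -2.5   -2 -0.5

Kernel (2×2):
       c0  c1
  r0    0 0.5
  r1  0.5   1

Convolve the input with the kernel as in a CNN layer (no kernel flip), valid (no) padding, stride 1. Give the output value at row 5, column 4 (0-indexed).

-2.05

The receptive field on the input at this output position is [2.8 2.8 / -1.9 -2.5]. Elementwise product with the kernel and sum: 2.8·0.5 + -1.9·0.5 + -2.5·1.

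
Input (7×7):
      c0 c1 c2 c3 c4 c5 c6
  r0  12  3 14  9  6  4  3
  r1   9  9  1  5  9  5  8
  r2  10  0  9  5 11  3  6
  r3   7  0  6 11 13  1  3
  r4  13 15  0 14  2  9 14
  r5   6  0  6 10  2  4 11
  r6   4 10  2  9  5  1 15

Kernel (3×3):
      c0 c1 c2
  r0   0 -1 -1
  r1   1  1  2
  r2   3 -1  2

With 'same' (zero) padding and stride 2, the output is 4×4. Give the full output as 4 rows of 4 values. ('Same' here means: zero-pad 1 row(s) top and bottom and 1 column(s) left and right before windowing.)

27 71 39 14
-15 29 30 1
30 40 56 21
18 14 10 5

Output[0,0]: The receptive field on the zero-padded input at this output position is [0 0 0 / 0 12 3 / 0 9 9]. Elementwise product with the kernel and sum: 0·-1 + 0·-1 + 0·1 + 12·1 + 3·2 + 0·3 + 9·-1 + 9·2.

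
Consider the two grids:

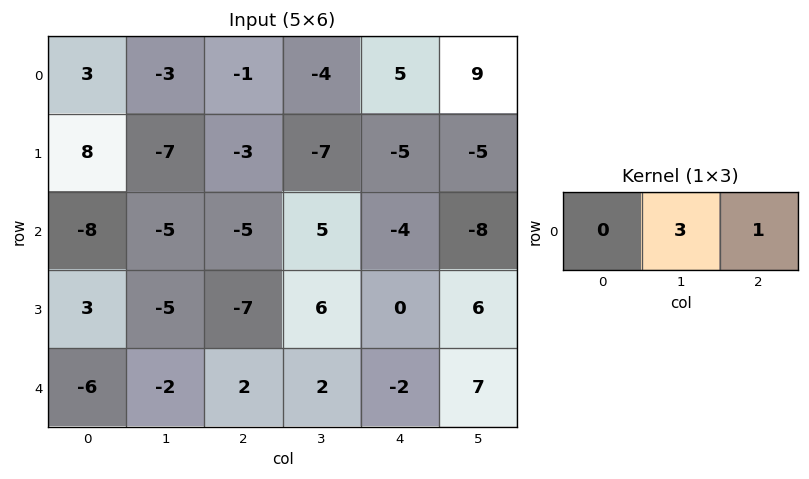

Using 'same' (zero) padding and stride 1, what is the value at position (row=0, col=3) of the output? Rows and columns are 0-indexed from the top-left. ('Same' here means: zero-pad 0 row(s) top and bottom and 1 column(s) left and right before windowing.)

The receptive field on the zero-padded input at this output position is [-1 -4 5]. Elementwise product with the kernel and sum: -4·3 + 5·1.

-7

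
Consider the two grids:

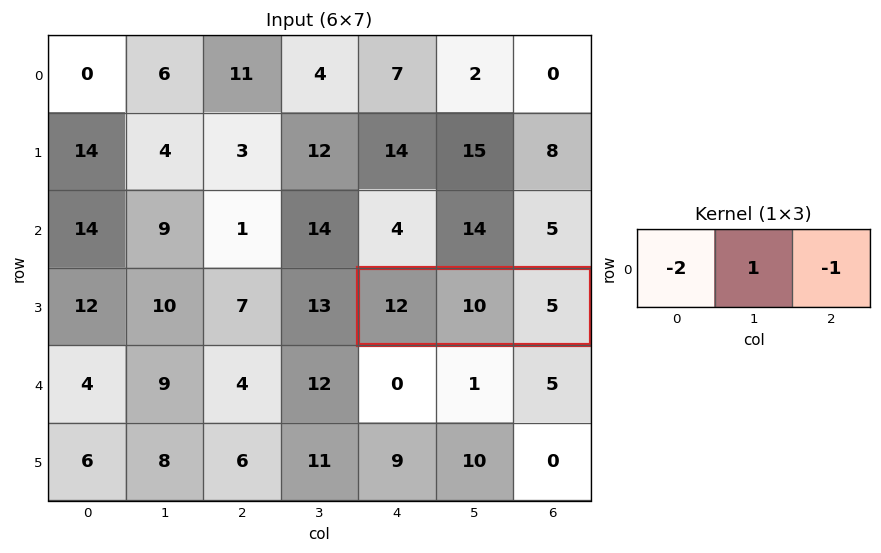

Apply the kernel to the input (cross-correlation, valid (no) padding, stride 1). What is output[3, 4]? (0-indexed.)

The receptive field on the input at this output position is [12 10 5]. Elementwise product with the kernel and sum: 12·-2 + 10·1 + 5·-1.

-19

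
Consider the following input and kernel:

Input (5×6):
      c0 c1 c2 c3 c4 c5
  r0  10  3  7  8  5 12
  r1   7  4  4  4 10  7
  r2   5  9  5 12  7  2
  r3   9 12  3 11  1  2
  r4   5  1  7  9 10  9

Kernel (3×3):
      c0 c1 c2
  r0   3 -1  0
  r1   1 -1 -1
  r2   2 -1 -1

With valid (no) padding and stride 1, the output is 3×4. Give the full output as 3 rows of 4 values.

22 -1 -6 21
11 10 -12 24
2 6 -11 36

Output[0,0]: The receptive field on the input at this output position is [10 3 7 / 7 4 4 / 5 9 5]. Elementwise product with the kernel and sum: 10·3 + 3·-1 + 7·1 + 4·-1 + 4·-1 + 5·2 + 9·-1 + 5·-1.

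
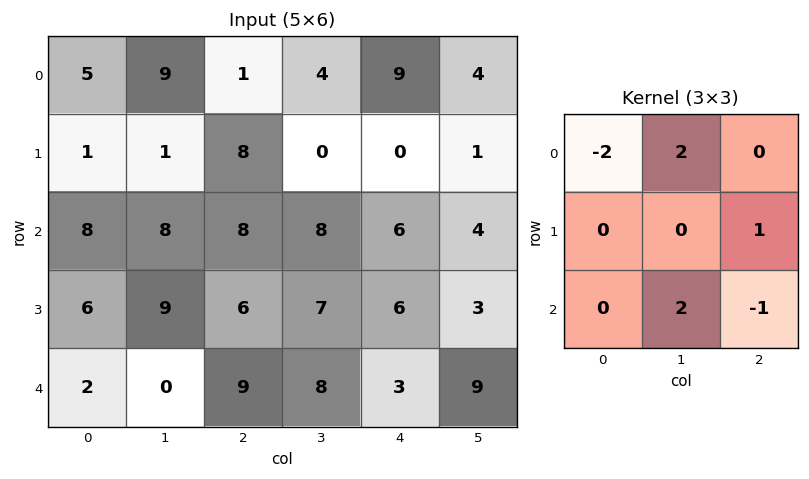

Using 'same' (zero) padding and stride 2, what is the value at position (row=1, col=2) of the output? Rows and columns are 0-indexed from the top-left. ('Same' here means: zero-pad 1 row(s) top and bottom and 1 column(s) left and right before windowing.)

The receptive field on the zero-padded input at this output position is [0 0 1 / 8 6 4 / 7 6 3]. Elementwise product with the kernel and sum: 0·-2 + 0·2 + 4·1 + 6·2 + 3·-1.

13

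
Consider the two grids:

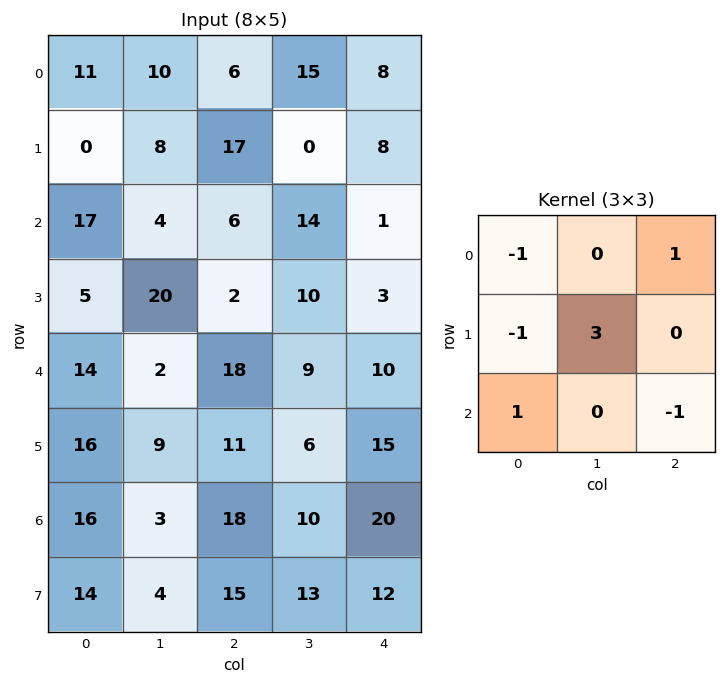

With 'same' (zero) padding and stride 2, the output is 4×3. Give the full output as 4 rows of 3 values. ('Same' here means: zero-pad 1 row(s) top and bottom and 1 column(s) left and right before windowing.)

25 16 9
39 16 -1
53 45 17
53 39 57

Output[0,0]: The receptive field on the zero-padded input at this output position is [0 0 0 / 0 11 10 / 0 0 8]. Elementwise product with the kernel and sum: 0·-1 + 0·1 + 0·-1 + 11·3 + 0·1 + 8·-1.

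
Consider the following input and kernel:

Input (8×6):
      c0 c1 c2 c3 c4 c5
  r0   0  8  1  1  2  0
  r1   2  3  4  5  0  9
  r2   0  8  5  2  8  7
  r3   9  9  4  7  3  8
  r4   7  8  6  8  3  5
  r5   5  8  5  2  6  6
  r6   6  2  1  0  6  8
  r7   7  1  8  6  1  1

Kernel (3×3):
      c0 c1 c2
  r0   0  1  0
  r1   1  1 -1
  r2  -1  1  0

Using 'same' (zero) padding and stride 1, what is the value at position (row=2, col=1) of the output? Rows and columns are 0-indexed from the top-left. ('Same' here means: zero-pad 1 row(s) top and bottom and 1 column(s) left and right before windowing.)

The receptive field on the zero-padded input at this output position is [2 3 4 / 0 8 5 / 9 9 4]. Elementwise product with the kernel and sum: 3·1 + 0·1 + 8·1 + 5·-1 + 9·-1 + 9·1.

6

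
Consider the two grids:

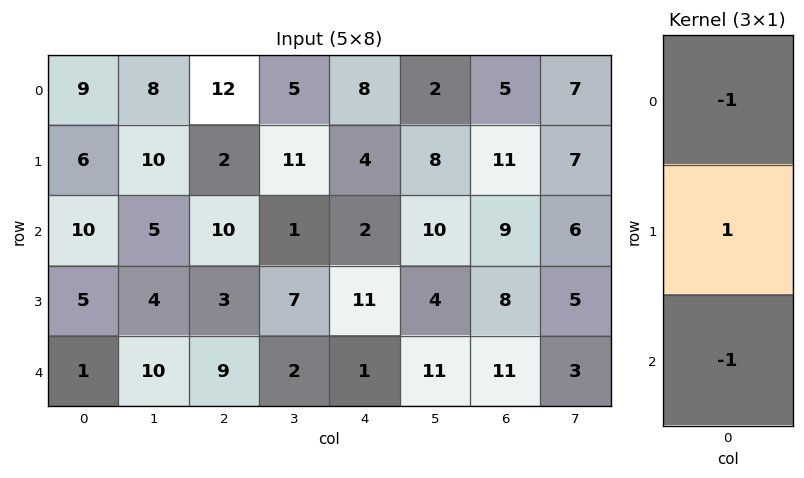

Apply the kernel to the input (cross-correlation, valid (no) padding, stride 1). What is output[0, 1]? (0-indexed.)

-3

The receptive field on the input at this output position is [8 / 10 / 5]. Elementwise product with the kernel and sum: 8·-1 + 10·1 + 5·-1.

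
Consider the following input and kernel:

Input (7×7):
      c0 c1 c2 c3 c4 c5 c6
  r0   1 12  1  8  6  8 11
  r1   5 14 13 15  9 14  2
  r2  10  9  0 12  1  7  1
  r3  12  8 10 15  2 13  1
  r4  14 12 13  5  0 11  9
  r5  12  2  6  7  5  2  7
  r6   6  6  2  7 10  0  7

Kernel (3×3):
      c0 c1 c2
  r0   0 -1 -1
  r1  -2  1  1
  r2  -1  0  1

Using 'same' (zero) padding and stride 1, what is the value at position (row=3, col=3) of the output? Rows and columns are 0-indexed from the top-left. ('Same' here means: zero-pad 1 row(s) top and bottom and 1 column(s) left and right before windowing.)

-29

The receptive field on the zero-padded input at this output position is [0 12 1 / 10 15 2 / 13 5 0]. Elementwise product with the kernel and sum: 12·-1 + 1·-1 + 10·-2 + 15·1 + 2·1 + 13·-1 + 0·1.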